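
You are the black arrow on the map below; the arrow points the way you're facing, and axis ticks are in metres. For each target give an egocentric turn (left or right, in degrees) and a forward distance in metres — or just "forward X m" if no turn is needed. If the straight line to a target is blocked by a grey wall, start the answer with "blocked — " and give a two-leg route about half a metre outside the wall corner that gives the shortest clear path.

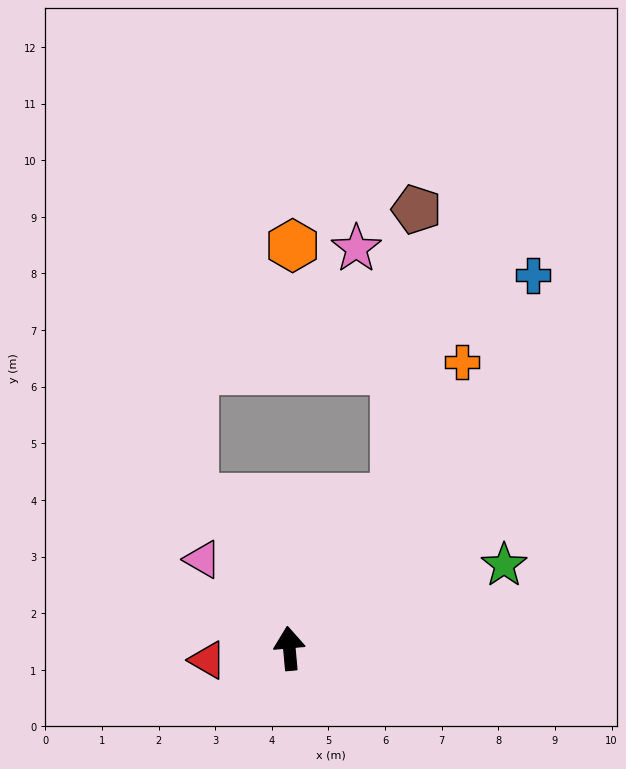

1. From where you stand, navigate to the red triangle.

turn left 93°, forward 1.5 m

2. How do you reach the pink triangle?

turn left 39°, forward 2.2 m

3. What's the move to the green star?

turn right 74°, forward 4.1 m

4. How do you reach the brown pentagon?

blocked — turn right 40°, forward 3.2 m, then turn left 30°, forward 5.1 m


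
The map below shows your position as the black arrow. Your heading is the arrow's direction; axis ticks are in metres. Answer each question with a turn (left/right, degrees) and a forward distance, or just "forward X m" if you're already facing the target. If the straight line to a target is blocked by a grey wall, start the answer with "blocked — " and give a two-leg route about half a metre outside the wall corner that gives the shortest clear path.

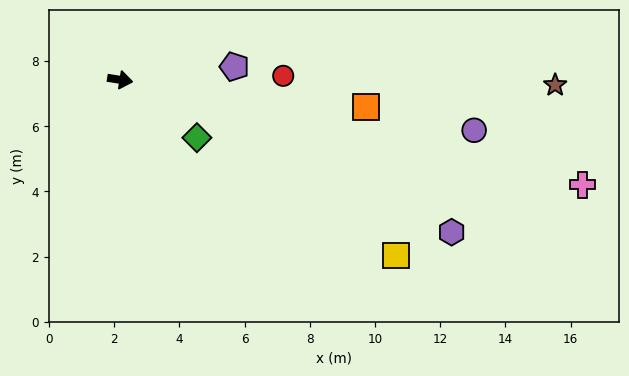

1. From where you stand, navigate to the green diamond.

turn right 28°, forward 2.9 m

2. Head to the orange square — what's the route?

turn left 3°, forward 7.6 m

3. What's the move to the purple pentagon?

turn left 16°, forward 3.5 m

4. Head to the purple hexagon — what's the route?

turn right 16°, forward 11.2 m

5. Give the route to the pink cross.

turn right 4°, forward 14.5 m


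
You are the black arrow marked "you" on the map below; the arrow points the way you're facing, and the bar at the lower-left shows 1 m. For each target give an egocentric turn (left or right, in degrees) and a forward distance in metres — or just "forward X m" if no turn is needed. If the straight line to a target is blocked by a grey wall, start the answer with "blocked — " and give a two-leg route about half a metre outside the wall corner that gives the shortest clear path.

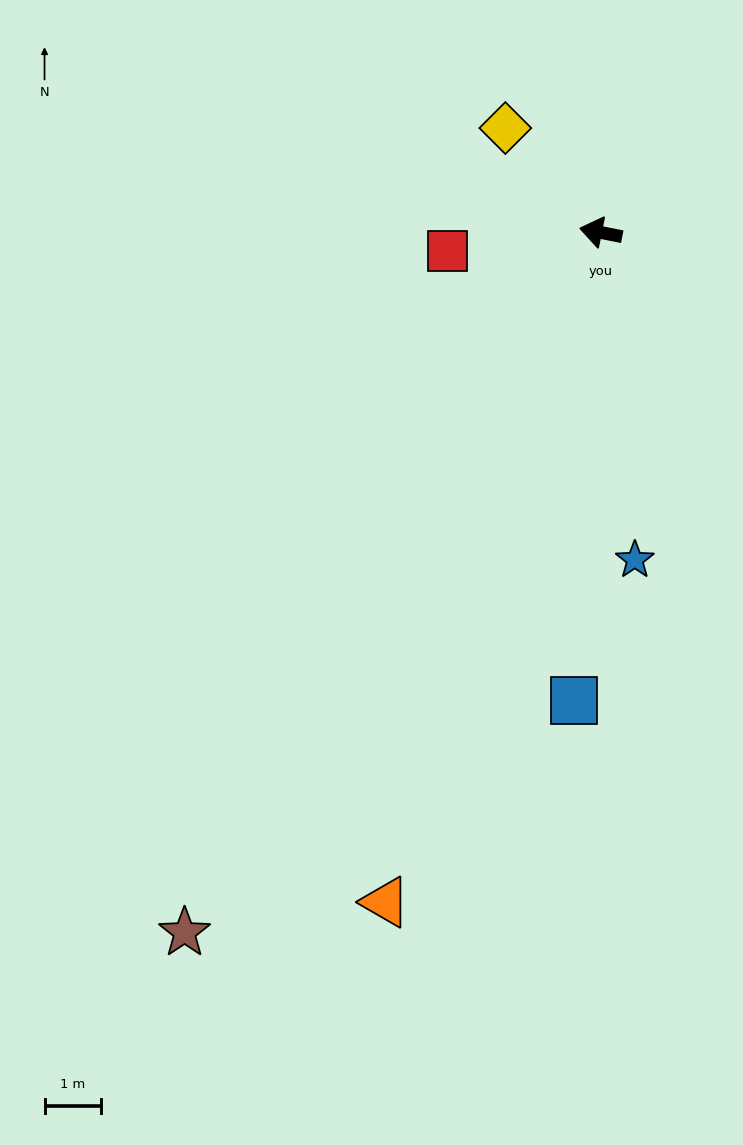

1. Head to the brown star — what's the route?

turn left 71°, forward 14.3 m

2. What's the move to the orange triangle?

turn left 83°, forward 12.4 m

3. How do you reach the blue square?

turn left 98°, forward 8.3 m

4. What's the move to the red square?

turn left 18°, forward 2.7 m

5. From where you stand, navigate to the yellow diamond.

turn right 36°, forward 2.5 m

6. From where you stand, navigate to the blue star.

turn left 107°, forward 5.8 m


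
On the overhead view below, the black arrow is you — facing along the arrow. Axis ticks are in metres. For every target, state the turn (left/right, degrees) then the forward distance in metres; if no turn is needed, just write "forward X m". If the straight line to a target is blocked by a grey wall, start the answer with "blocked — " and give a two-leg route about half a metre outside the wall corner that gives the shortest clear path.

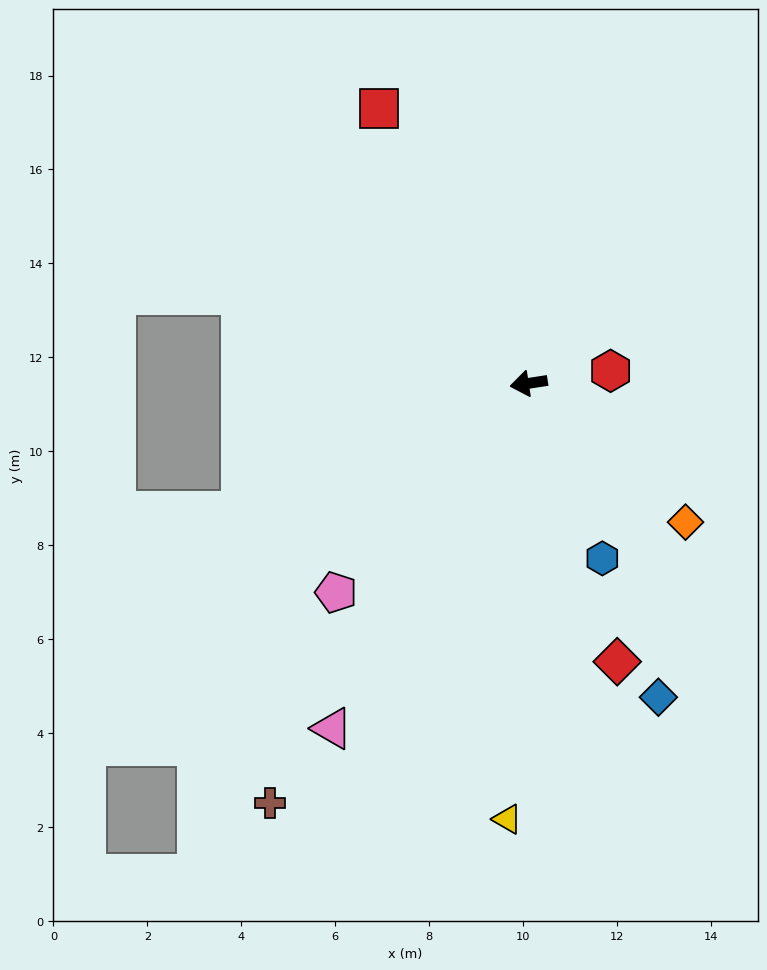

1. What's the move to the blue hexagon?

turn left 104°, forward 4.0 m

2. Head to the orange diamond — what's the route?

turn left 130°, forward 4.5 m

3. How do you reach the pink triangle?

turn left 52°, forward 8.5 m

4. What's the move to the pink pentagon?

turn left 39°, forward 6.1 m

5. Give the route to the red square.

turn right 70°, forward 6.7 m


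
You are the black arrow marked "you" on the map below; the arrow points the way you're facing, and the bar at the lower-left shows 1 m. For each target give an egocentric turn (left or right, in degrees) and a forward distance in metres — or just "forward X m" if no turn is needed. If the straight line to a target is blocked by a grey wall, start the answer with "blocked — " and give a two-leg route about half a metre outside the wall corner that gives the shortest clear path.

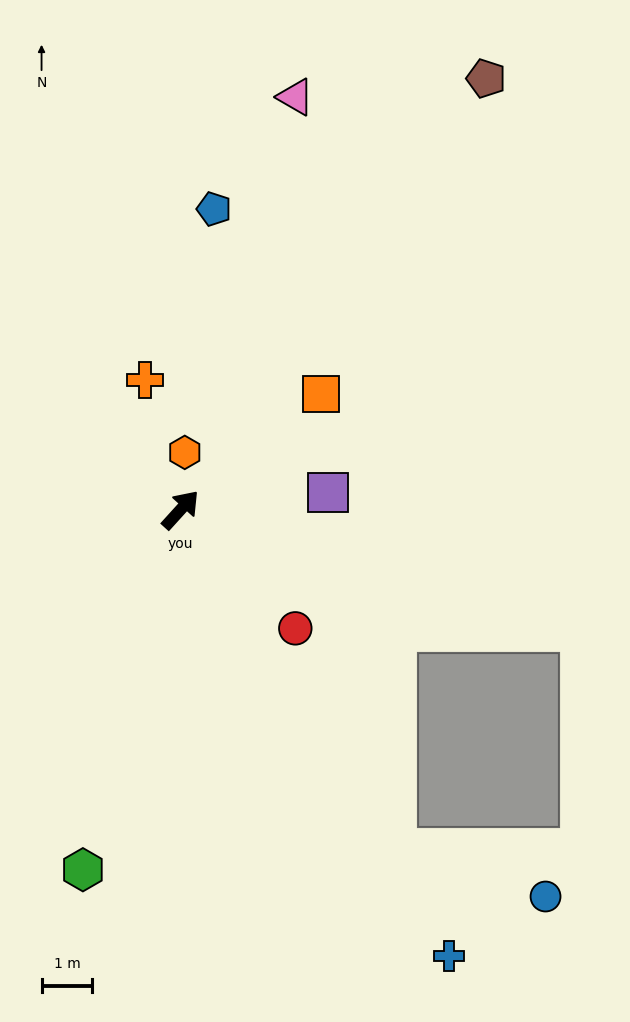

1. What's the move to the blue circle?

blocked — turn right 106°, forward 7.9 m, then turn left 41°, forward 3.1 m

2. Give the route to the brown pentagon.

turn left 7°, forward 10.4 m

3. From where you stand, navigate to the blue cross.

turn right 107°, forward 10.2 m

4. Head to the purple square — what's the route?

turn right 41°, forward 2.9 m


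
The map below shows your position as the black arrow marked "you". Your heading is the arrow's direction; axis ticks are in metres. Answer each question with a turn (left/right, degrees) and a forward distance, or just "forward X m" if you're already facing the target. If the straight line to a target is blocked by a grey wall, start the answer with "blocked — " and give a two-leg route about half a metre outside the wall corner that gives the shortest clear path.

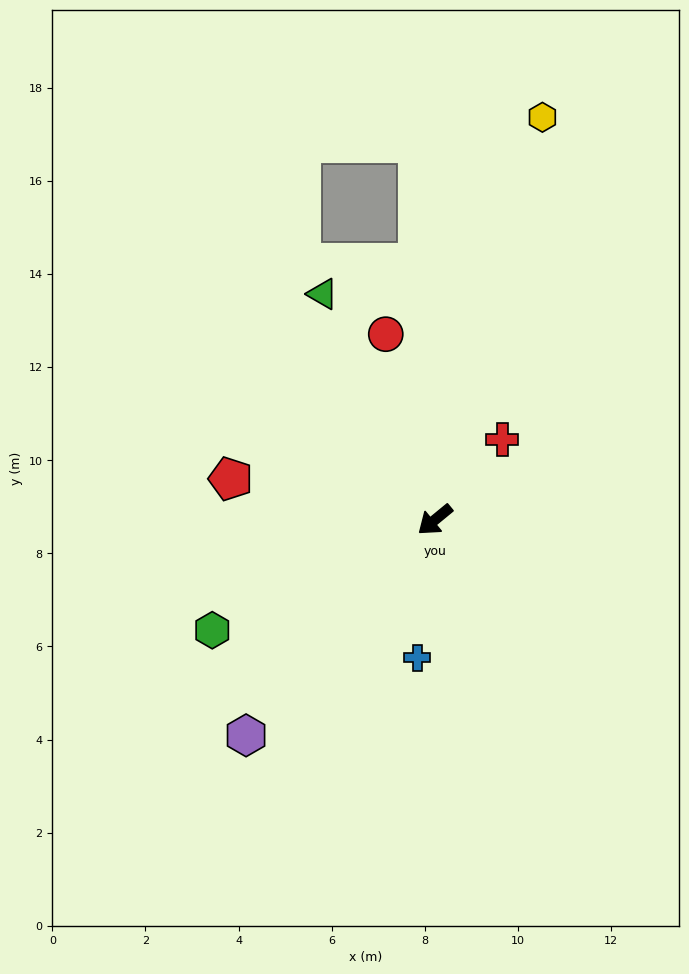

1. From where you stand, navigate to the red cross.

turn right 169°, forward 2.2 m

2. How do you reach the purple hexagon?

turn left 9°, forward 6.2 m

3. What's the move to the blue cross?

turn left 43°, forward 3.0 m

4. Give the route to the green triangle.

turn right 103°, forward 5.4 m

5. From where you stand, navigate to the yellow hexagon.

turn right 144°, forward 8.9 m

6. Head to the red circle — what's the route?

turn right 115°, forward 4.1 m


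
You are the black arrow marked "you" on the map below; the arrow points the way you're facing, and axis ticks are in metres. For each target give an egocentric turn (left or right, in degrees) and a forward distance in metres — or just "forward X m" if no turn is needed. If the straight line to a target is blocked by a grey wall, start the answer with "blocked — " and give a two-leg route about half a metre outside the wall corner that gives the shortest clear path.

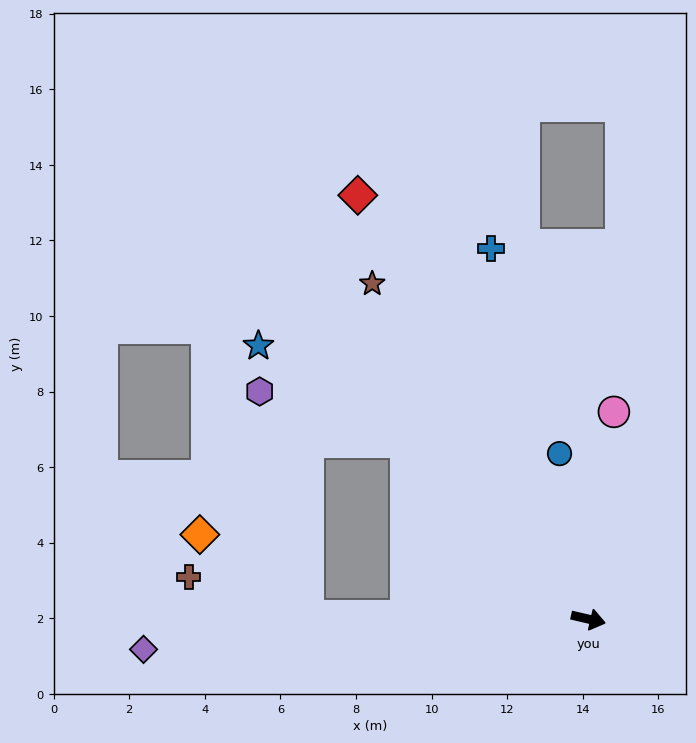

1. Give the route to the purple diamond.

turn right 163°, forward 11.8 m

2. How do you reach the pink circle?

turn left 96°, forward 5.5 m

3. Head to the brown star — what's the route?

turn left 136°, forward 10.6 m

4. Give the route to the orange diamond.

blocked — turn right 167°, forward 7.4 m, then turn right 37°, forward 3.6 m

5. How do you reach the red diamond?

turn left 132°, forward 12.8 m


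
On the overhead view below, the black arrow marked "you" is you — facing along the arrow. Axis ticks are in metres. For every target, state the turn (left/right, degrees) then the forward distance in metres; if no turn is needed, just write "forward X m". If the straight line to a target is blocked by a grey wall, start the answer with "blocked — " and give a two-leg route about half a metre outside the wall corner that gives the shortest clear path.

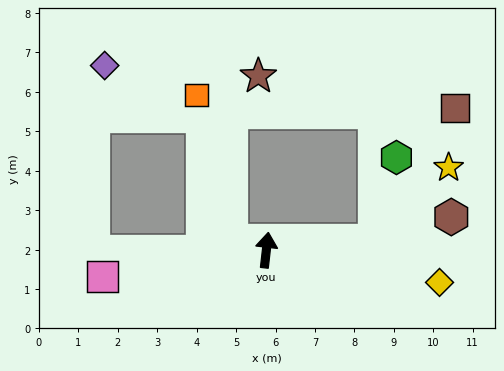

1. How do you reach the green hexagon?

blocked — turn right 79°, forward 2.8 m, then turn left 71°, forward 2.2 m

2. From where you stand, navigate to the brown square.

blocked — turn right 79°, forward 2.8 m, then turn left 54°, forward 3.9 m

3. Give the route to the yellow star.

blocked — turn right 79°, forward 2.8 m, then turn left 40°, forward 2.6 m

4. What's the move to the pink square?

turn left 106°, forward 4.2 m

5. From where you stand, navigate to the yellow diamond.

turn right 94°, forward 4.5 m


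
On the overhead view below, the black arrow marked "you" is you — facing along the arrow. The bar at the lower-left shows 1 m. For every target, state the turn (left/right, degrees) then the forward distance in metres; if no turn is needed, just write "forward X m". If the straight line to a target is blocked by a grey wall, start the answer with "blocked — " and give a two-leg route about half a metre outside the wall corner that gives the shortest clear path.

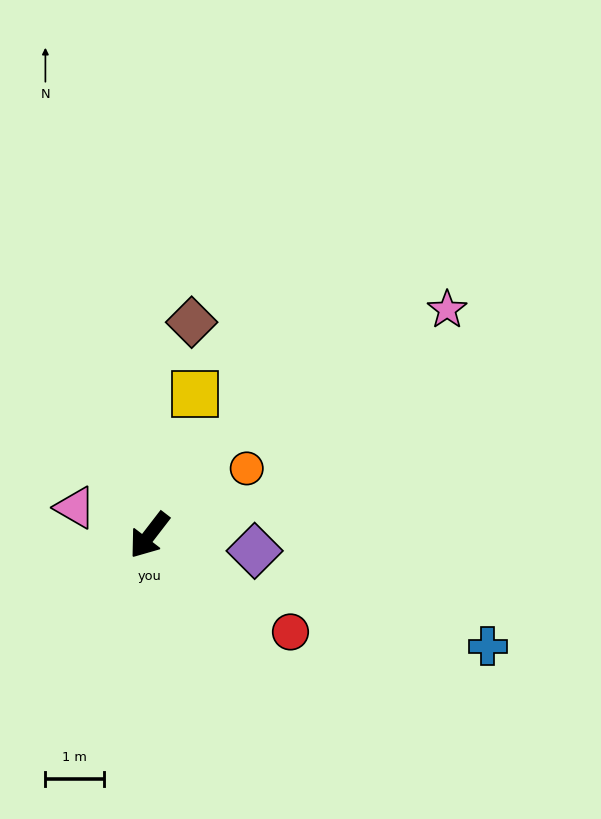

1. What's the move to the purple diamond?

turn left 119°, forward 1.8 m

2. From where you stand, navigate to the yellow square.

turn right 160°, forward 2.5 m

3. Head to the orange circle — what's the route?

turn left 162°, forward 2.0 m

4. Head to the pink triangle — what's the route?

turn right 73°, forward 1.4 m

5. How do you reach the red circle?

turn left 93°, forward 2.9 m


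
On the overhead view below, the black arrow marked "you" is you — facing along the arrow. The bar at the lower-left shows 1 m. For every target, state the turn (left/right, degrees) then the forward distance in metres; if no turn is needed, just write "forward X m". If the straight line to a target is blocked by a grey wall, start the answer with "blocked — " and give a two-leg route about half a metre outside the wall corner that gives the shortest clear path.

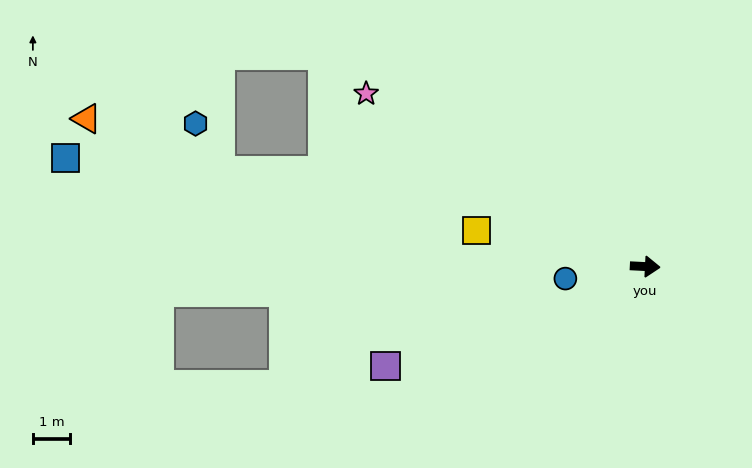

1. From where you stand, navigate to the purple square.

turn right 156°, forward 7.5 m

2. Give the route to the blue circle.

turn right 169°, forward 2.2 m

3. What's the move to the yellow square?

turn left 171°, forward 4.6 m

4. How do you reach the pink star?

turn left 151°, forward 8.8 m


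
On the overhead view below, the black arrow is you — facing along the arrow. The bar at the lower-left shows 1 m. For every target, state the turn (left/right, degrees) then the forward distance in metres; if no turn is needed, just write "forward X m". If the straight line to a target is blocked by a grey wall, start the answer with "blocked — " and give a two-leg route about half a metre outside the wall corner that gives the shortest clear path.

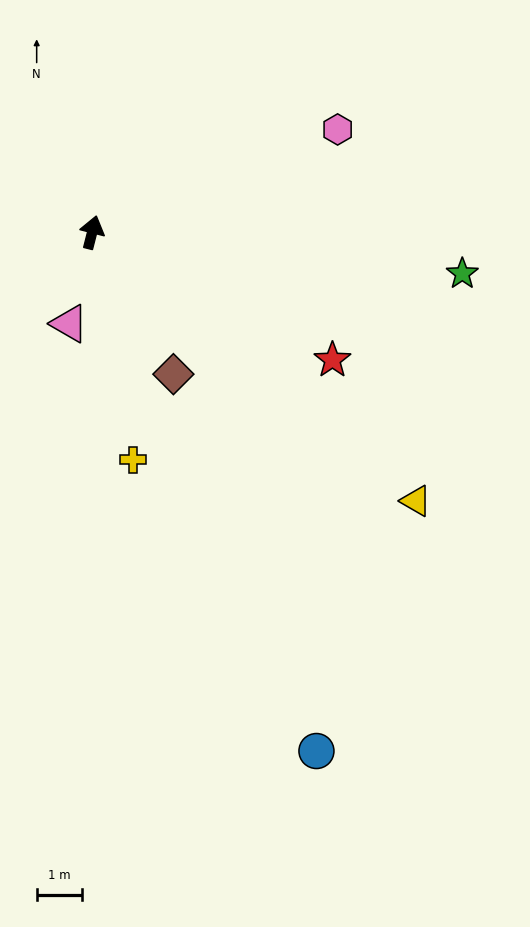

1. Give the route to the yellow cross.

turn right 156°, forward 5.1 m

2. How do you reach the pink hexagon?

turn right 53°, forward 5.8 m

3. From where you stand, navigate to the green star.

turn right 82°, forward 8.2 m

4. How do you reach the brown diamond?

turn right 136°, forward 3.6 m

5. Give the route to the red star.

turn right 104°, forward 6.0 m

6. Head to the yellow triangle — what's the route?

turn right 115°, forward 9.2 m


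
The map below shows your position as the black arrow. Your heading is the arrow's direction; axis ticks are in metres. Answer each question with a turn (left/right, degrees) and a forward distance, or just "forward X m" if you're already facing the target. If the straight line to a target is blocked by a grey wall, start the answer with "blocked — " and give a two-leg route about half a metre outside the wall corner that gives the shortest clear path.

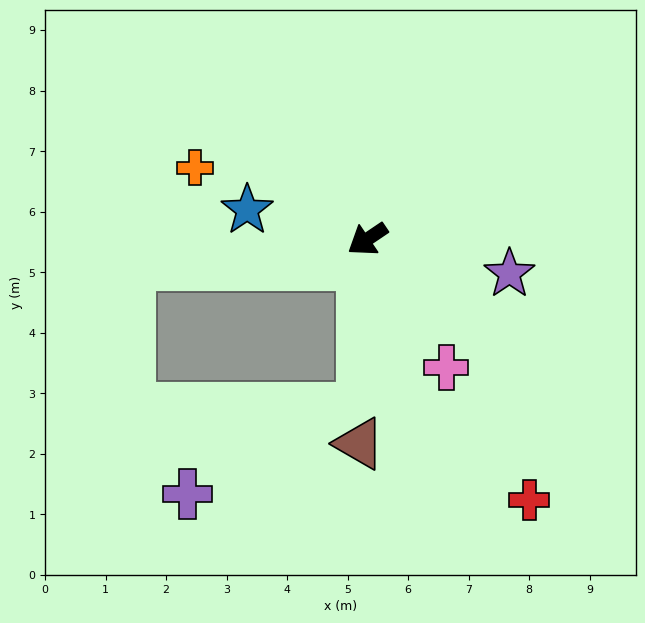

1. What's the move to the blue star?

turn right 48°, forward 2.0 m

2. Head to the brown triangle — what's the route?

turn left 54°, forward 3.4 m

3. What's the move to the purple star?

turn left 132°, forward 2.4 m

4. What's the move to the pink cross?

turn left 88°, forward 2.5 m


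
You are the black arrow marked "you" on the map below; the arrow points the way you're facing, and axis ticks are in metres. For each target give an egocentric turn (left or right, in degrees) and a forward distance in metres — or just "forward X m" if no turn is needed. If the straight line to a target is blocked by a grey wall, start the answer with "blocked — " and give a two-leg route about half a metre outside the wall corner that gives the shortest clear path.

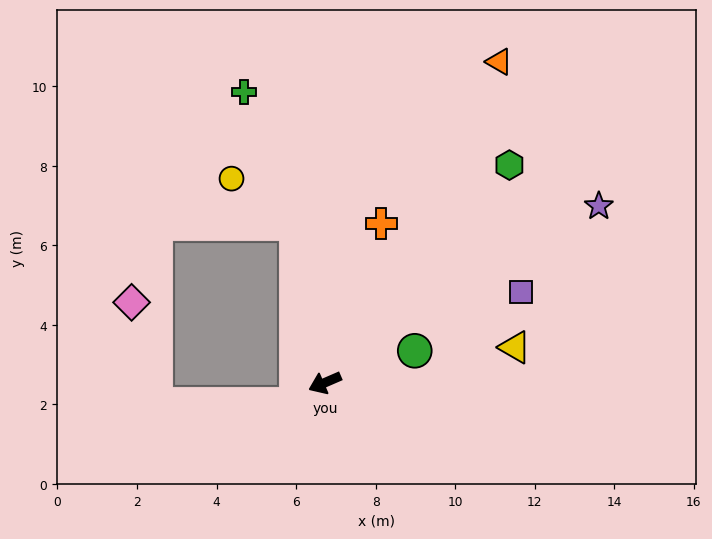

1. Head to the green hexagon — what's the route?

turn right 154°, forward 7.2 m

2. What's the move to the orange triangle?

turn right 142°, forward 9.2 m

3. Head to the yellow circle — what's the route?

blocked — turn right 103°, forward 4.1 m, then turn left 45°, forward 2.0 m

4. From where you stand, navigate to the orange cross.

turn right 133°, forward 4.2 m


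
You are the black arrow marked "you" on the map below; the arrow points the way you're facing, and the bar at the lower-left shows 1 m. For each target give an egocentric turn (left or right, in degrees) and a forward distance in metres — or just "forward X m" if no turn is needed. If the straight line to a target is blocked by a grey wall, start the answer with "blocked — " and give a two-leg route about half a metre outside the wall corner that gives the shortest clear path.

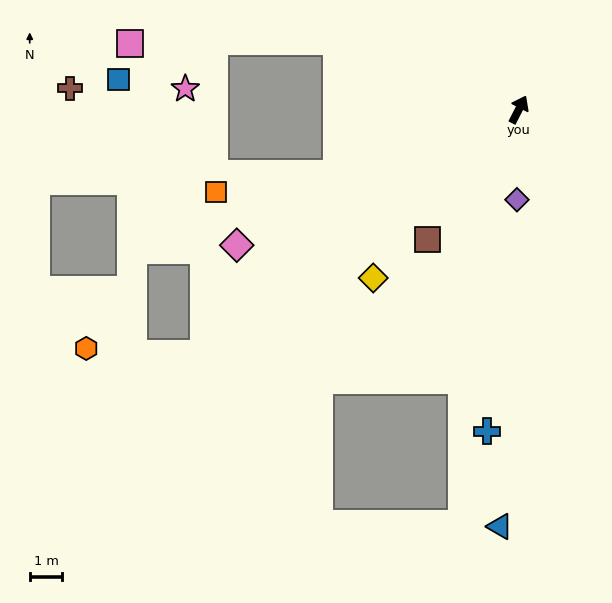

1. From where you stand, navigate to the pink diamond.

turn left 143°, forward 9.6 m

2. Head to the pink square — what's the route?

blocked — turn left 97°, forward 6.0 m, then turn left 21°, forward 6.4 m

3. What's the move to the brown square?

turn left 172°, forward 4.9 m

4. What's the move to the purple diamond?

turn right 154°, forward 2.8 m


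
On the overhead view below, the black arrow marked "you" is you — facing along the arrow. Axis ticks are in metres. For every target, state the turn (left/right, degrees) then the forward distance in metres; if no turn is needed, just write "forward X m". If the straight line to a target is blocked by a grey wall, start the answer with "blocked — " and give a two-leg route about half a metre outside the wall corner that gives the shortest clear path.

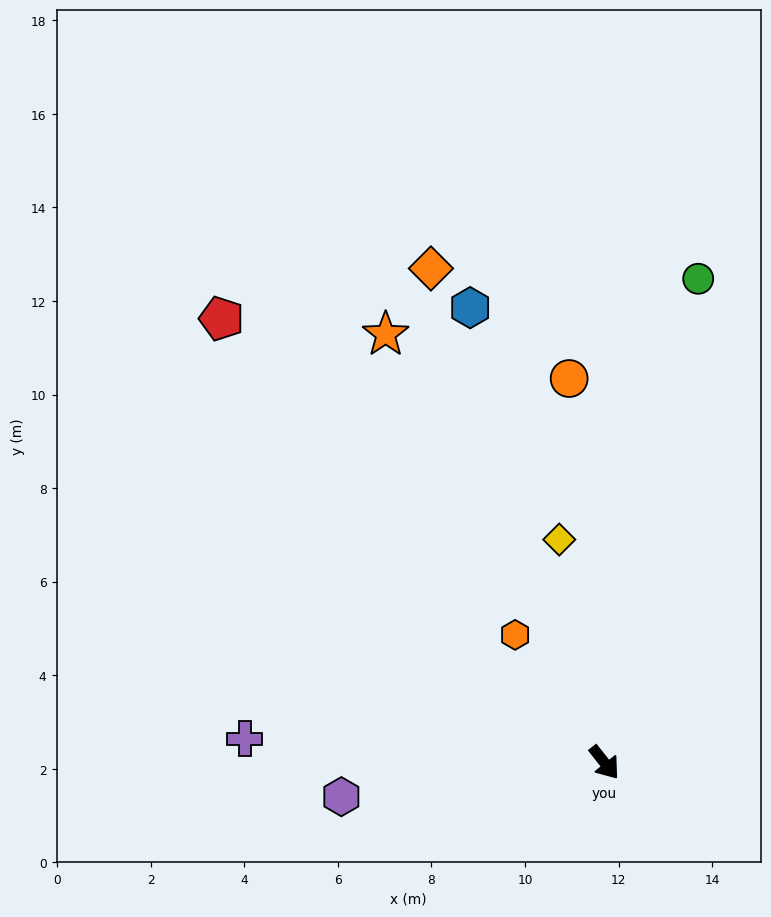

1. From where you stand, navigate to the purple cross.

turn right 132°, forward 7.7 m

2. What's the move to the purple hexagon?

turn right 121°, forward 5.7 m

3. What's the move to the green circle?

turn left 131°, forward 10.5 m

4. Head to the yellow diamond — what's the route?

turn left 153°, forward 4.9 m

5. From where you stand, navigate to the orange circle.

turn left 147°, forward 8.2 m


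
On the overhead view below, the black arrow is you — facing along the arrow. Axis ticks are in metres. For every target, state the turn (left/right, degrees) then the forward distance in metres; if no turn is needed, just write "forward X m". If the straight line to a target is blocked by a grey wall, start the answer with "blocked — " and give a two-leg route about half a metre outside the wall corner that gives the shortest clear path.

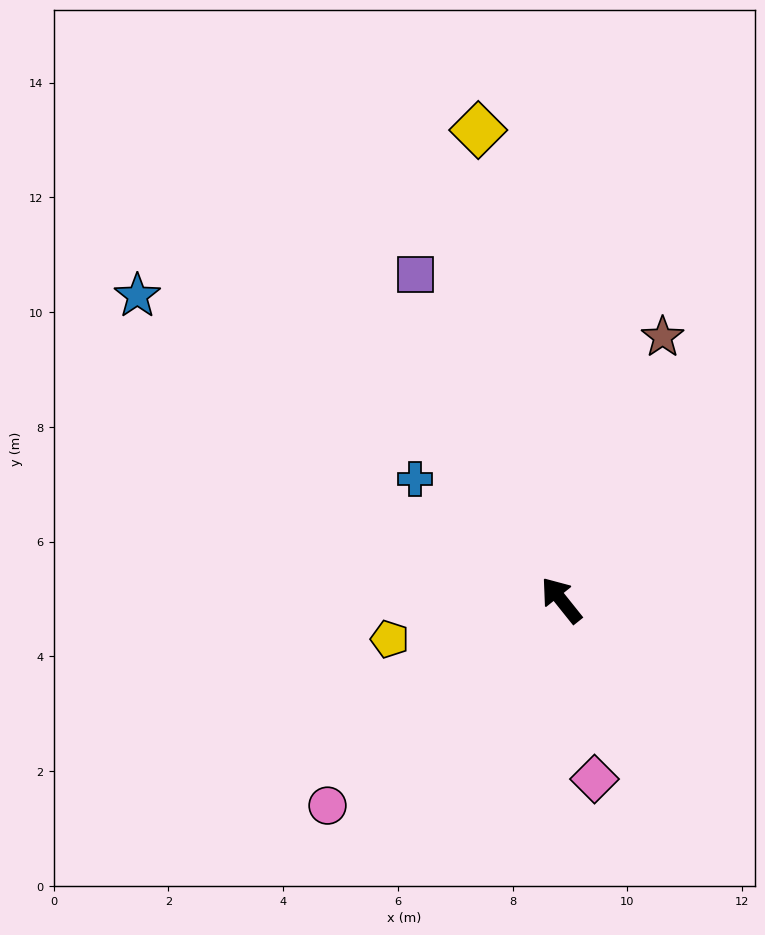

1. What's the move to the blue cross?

turn left 12°, forward 3.3 m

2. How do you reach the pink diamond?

turn left 152°, forward 3.2 m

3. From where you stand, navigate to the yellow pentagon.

turn left 64°, forward 3.1 m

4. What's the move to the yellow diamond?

turn right 29°, forward 8.3 m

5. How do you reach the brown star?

turn right 60°, forward 4.9 m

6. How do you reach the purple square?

turn right 15°, forward 6.2 m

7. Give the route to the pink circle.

turn left 93°, forward 5.4 m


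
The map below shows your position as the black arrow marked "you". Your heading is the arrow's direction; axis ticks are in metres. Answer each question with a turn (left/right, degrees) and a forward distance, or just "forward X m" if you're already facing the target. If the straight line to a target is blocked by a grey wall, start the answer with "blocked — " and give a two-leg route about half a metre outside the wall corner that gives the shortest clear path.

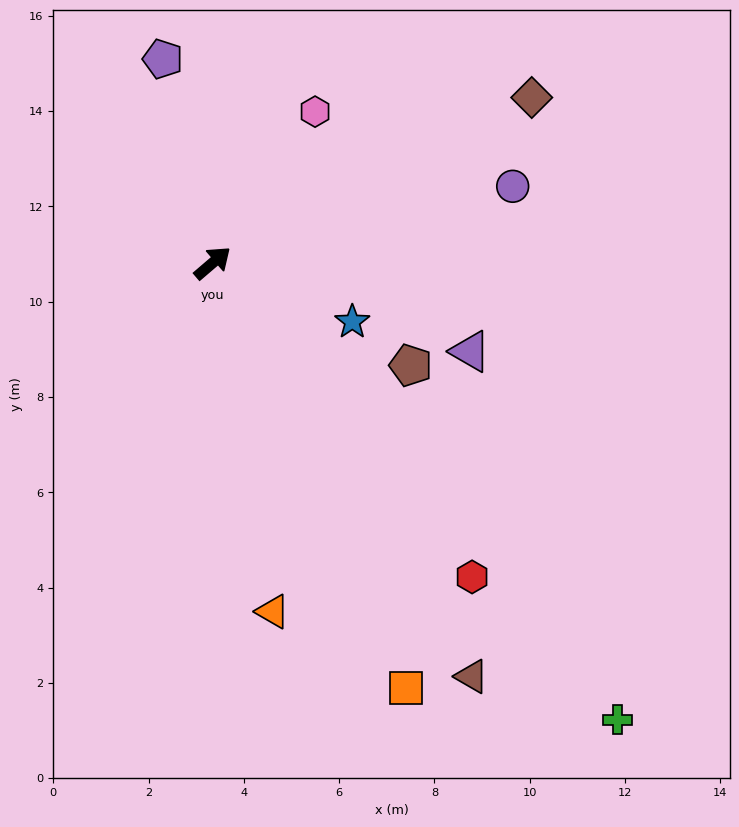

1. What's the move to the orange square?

turn right 106°, forward 9.8 m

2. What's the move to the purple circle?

turn right 26°, forward 6.5 m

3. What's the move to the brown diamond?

turn right 13°, forward 7.5 m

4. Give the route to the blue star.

turn right 63°, forward 3.2 m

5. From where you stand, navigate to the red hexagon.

turn right 91°, forward 8.5 m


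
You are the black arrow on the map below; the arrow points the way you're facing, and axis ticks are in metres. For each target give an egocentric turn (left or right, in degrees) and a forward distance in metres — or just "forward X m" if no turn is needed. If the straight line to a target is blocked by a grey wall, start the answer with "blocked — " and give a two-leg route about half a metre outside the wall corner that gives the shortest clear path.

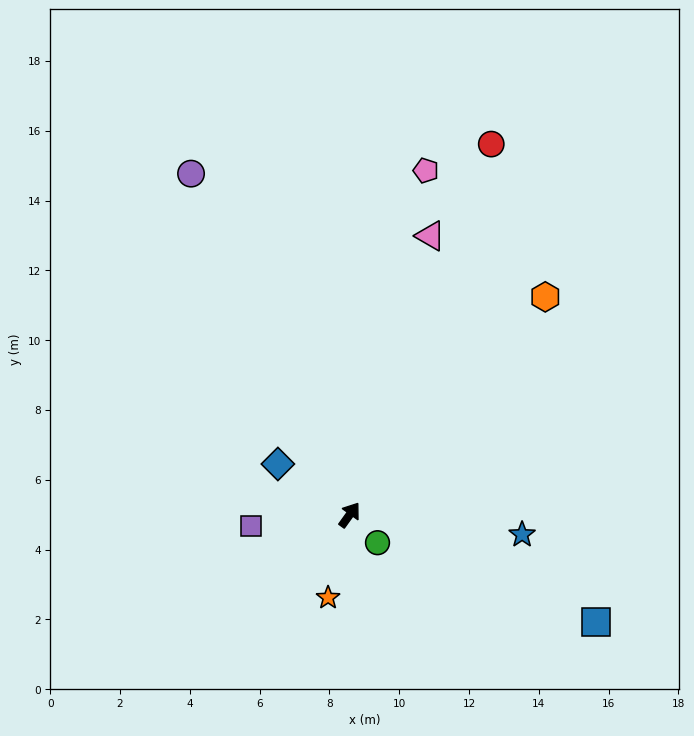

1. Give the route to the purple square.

turn left 132°, forward 2.8 m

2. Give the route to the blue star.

turn right 61°, forward 5.0 m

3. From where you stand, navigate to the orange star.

turn right 159°, forward 2.5 m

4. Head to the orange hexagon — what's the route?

turn right 6°, forward 8.4 m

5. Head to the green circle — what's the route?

turn right 99°, forward 1.1 m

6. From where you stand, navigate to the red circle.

turn left 15°, forward 11.4 m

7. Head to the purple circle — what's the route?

turn left 61°, forward 10.8 m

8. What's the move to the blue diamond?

turn left 90°, forward 2.5 m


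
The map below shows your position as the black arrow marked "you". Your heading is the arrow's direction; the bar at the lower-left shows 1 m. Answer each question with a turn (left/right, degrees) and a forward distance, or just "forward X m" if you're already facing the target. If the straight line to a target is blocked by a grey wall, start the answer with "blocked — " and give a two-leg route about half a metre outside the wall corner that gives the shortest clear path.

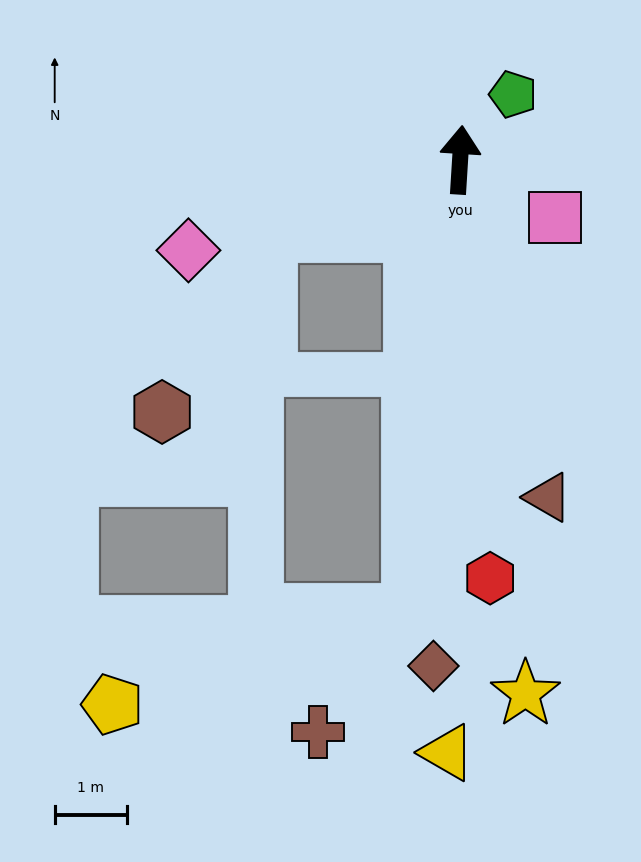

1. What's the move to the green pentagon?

turn right 35°, forward 1.2 m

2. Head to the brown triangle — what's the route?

turn right 162°, forward 4.8 m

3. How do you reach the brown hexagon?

blocked — turn left 114°, forward 2.8 m, then turn left 39°, forward 2.9 m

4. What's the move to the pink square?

turn right 118°, forward 1.5 m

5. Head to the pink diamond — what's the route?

turn left 112°, forward 3.9 m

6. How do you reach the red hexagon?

turn right 172°, forward 5.8 m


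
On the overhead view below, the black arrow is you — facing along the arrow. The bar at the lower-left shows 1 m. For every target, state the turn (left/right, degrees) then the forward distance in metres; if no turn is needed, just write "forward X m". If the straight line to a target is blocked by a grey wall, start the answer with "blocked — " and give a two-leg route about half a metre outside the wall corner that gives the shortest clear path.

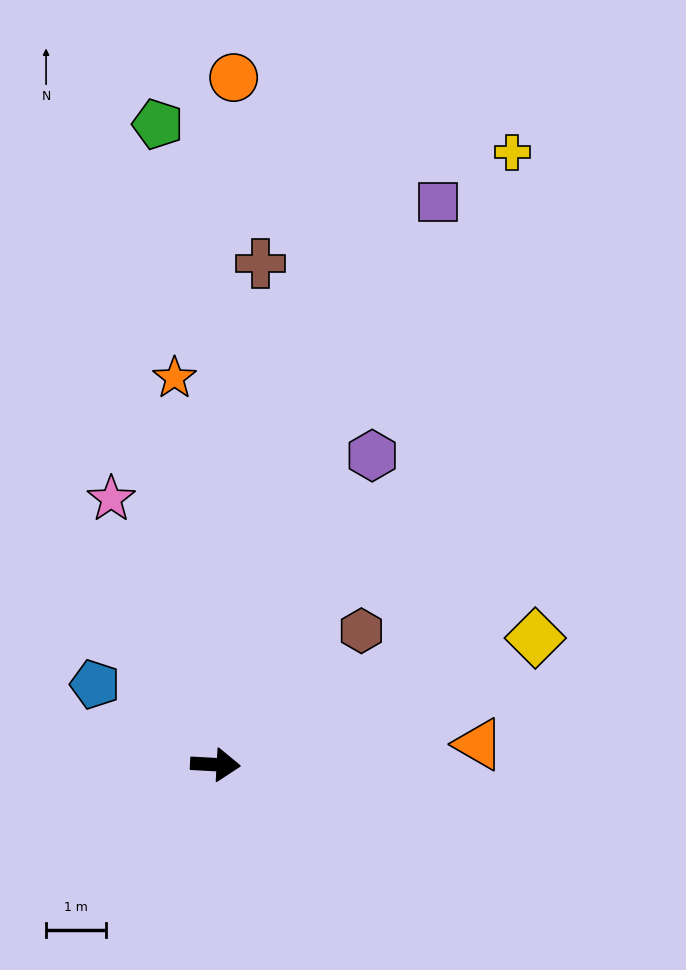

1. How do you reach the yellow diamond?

turn left 25°, forward 5.7 m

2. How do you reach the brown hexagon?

turn left 46°, forward 3.3 m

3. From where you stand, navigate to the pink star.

turn left 115°, forward 4.7 m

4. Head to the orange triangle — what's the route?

turn left 8°, forward 4.4 m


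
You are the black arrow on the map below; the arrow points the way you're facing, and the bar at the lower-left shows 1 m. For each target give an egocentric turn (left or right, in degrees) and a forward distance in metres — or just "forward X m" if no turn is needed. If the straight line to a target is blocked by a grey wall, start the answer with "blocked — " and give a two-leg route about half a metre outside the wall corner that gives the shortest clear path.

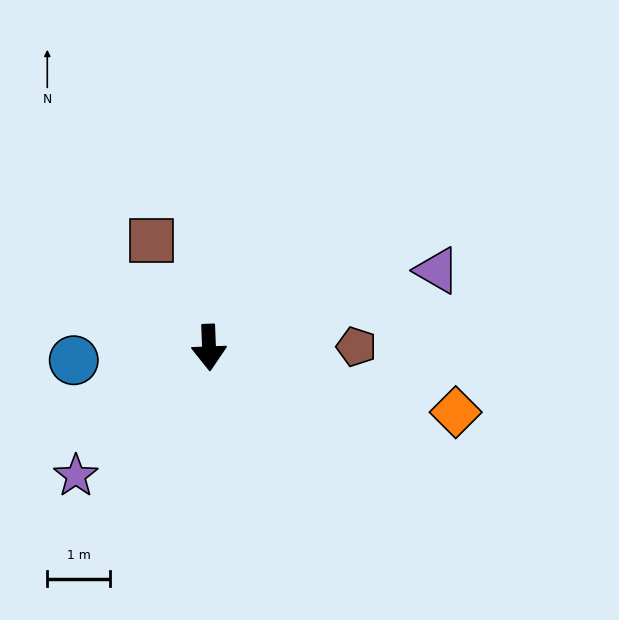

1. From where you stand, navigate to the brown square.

turn right 154°, forward 2.0 m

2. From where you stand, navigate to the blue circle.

turn right 87°, forward 2.2 m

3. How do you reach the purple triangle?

turn left 106°, forward 3.9 m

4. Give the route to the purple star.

turn right 48°, forward 3.0 m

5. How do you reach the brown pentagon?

turn left 88°, forward 2.4 m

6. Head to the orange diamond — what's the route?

turn left 73°, forward 4.1 m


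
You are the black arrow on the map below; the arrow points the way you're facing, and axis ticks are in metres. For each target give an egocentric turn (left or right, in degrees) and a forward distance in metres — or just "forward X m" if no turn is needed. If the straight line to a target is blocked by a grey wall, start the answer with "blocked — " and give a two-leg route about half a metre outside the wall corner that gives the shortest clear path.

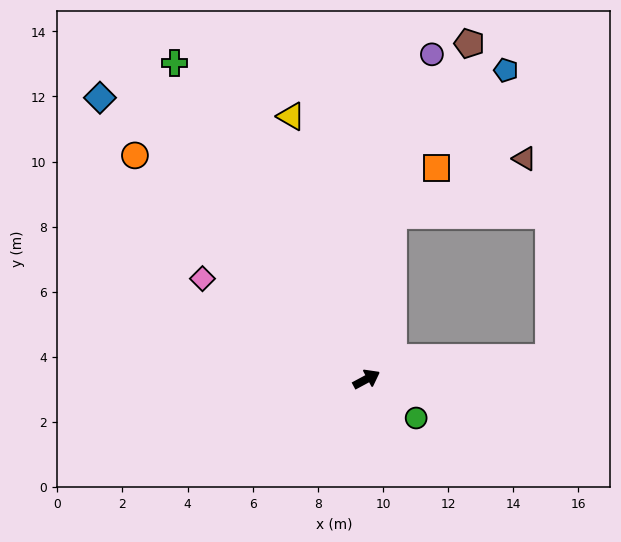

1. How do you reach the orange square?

blocked — turn left 53°, forward 5.1 m, then turn right 33°, forward 2.0 m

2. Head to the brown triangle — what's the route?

blocked — turn left 53°, forward 5.1 m, then turn right 58°, forward 4.4 m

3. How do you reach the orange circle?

turn left 108°, forward 9.9 m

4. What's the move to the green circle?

turn right 66°, forward 1.9 m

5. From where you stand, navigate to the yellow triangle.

turn left 78°, forward 8.4 m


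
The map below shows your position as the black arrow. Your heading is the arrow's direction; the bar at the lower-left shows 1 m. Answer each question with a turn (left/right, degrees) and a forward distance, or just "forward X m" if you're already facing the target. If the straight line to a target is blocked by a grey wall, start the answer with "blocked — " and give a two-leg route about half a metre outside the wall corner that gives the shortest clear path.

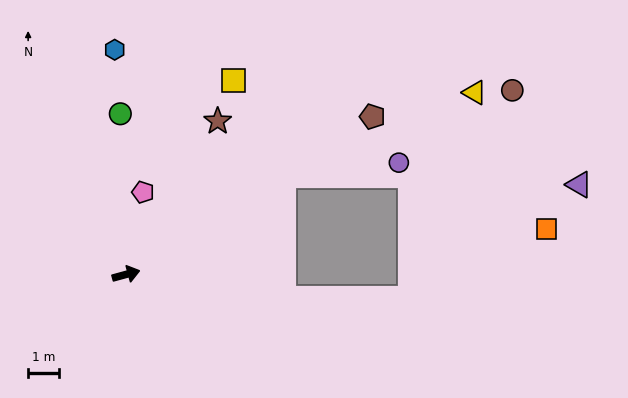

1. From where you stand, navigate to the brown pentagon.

turn left 17°, forward 9.5 m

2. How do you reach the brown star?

turn left 44°, forward 5.8 m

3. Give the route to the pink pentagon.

turn left 63°, forward 2.7 m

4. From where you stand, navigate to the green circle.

turn left 77°, forward 5.2 m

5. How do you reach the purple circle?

blocked — turn left 17°, forward 6.0 m, then turn right 26°, forward 3.8 m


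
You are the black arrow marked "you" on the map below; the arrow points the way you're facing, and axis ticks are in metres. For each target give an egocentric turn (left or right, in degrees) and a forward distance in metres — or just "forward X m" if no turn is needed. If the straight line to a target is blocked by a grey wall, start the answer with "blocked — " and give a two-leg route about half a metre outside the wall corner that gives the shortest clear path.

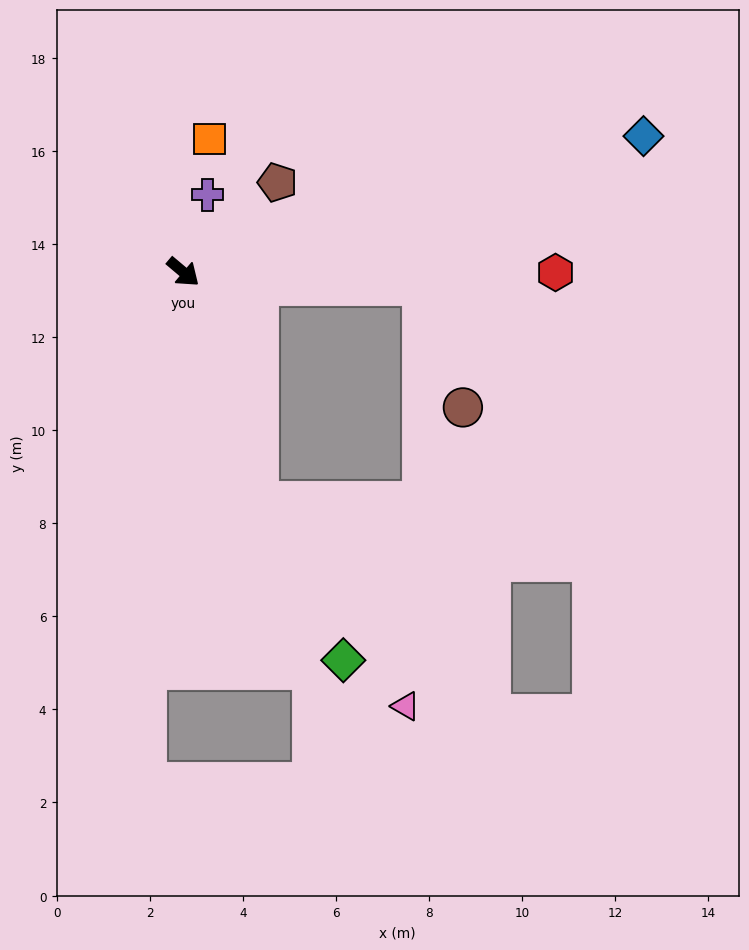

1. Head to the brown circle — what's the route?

blocked — turn left 37°, forward 5.1 m, then turn right 68°, forward 2.8 m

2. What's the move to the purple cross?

turn left 113°, forward 1.7 m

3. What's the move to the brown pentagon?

turn left 84°, forward 2.8 m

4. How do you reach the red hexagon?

turn left 40°, forward 8.0 m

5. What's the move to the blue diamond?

turn left 57°, forward 10.3 m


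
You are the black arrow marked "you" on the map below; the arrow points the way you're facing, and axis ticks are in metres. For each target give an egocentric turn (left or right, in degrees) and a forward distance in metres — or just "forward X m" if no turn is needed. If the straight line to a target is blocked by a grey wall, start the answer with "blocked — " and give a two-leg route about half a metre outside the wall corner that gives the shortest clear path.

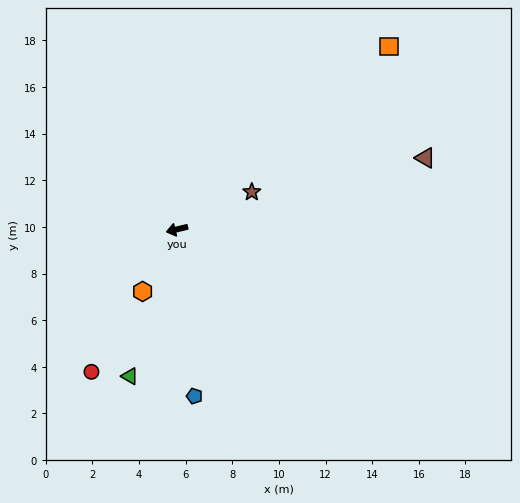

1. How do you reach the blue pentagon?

turn left 82°, forward 7.2 m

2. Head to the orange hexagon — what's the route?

turn left 48°, forward 3.0 m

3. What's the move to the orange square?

turn right 153°, forward 12.0 m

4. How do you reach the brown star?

turn right 167°, forward 3.6 m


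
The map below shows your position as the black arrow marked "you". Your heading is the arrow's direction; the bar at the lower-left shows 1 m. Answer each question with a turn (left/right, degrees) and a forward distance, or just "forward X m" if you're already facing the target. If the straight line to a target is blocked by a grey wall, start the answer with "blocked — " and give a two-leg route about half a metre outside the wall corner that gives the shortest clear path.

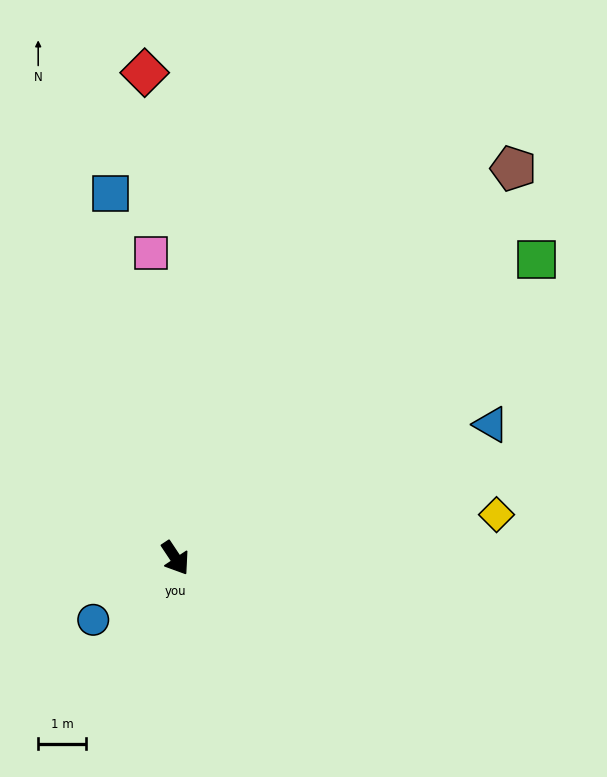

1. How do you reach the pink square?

turn left 151°, forward 6.4 m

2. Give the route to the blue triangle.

turn left 79°, forward 7.1 m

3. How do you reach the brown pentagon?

turn left 105°, forward 10.8 m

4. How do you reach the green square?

turn left 96°, forward 9.8 m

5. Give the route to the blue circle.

turn right 87°, forward 2.1 m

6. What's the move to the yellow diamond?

turn left 64°, forward 6.8 m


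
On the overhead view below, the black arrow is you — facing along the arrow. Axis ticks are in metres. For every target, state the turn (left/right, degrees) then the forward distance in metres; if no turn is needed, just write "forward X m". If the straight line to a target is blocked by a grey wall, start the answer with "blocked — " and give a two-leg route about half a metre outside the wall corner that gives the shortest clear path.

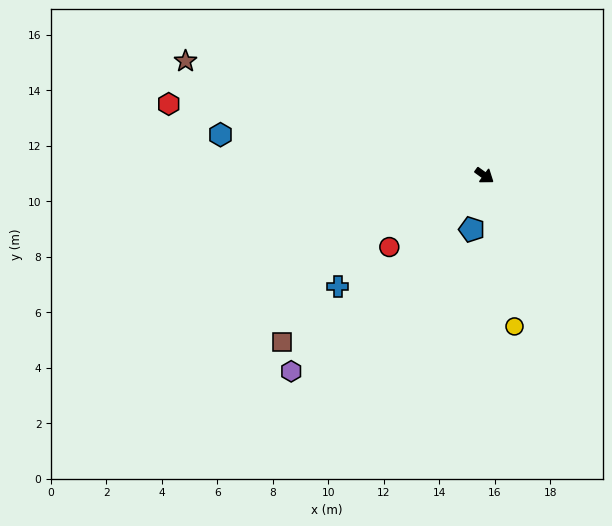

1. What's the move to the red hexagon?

turn right 157°, forward 11.7 m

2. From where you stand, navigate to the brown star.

turn right 165°, forward 11.5 m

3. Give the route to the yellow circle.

turn right 43°, forward 5.5 m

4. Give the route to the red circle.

turn right 107°, forward 4.3 m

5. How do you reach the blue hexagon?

turn right 153°, forward 9.6 m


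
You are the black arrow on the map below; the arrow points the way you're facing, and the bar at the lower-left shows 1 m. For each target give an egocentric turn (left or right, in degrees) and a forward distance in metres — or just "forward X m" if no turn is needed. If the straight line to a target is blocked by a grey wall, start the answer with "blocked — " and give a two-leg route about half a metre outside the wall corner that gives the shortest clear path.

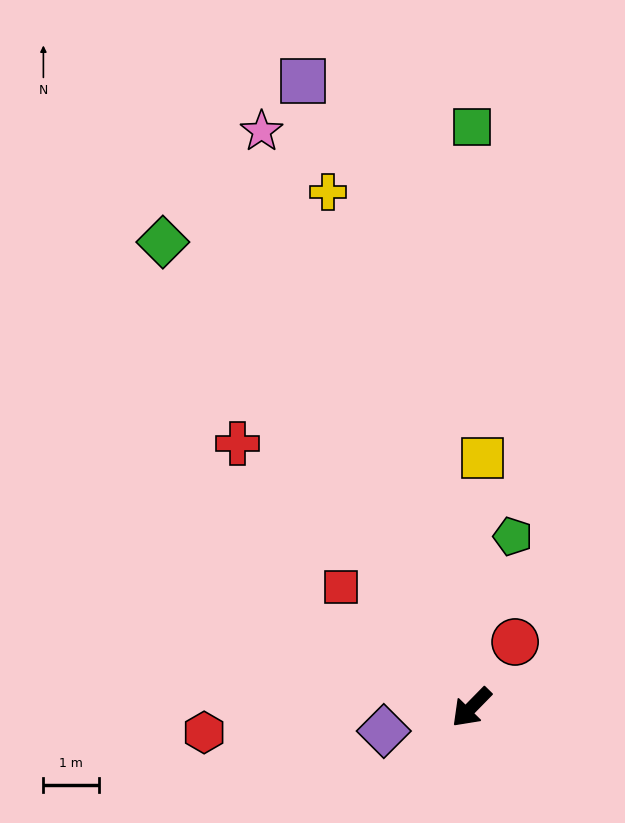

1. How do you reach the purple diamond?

turn right 30°, forward 1.6 m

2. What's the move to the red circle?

turn right 169°, forward 1.4 m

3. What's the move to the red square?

turn right 88°, forward 3.2 m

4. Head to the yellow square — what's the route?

turn right 138°, forward 4.5 m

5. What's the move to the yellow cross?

turn right 120°, forward 9.6 m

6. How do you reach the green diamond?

turn right 102°, forward 10.0 m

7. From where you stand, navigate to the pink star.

turn right 116°, forward 11.0 m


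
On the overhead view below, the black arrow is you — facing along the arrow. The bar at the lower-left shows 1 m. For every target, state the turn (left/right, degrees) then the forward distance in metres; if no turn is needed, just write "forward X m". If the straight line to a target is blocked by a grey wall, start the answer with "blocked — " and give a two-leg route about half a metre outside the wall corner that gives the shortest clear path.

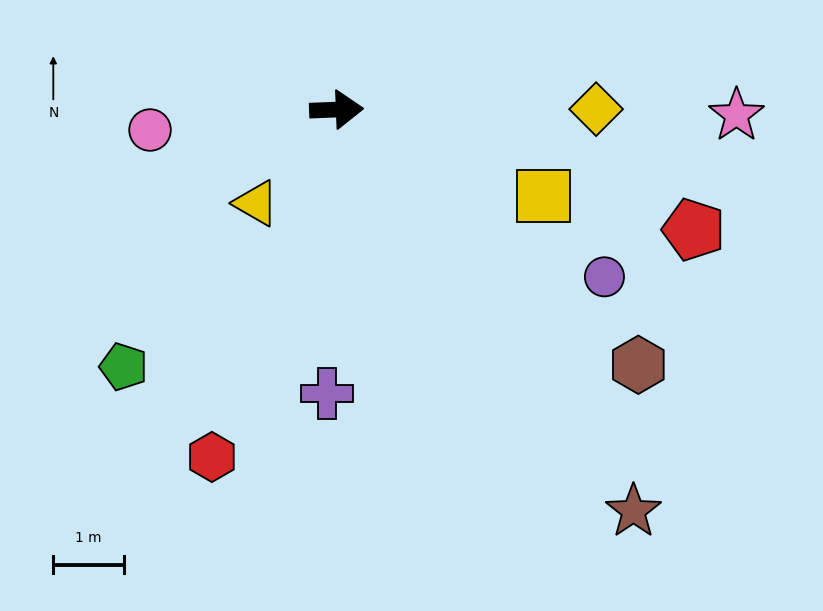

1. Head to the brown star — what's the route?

turn right 56°, forward 7.1 m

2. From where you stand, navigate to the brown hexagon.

turn right 42°, forward 5.6 m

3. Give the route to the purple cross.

turn right 94°, forward 4.0 m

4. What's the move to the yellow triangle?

turn right 133°, forward 1.7 m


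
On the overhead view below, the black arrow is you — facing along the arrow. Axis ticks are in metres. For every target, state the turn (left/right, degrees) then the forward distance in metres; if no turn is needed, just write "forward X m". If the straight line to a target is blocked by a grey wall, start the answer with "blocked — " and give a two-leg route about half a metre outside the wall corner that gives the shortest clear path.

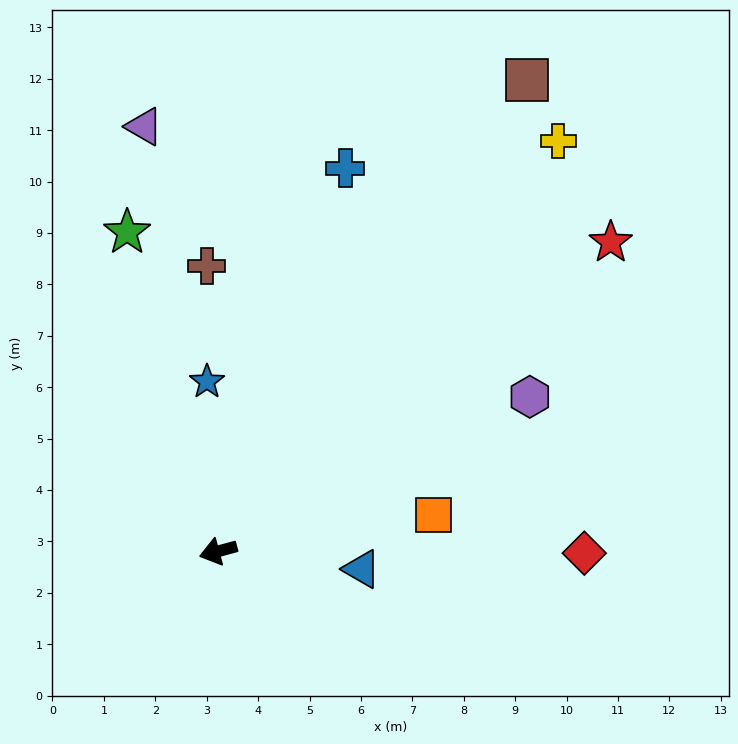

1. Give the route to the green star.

turn right 89°, forward 6.5 m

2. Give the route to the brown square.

turn right 138°, forward 11.0 m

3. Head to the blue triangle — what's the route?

turn left 158°, forward 2.8 m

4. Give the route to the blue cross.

turn right 123°, forward 7.9 m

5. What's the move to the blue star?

turn right 101°, forward 3.3 m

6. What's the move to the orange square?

turn left 174°, forward 4.3 m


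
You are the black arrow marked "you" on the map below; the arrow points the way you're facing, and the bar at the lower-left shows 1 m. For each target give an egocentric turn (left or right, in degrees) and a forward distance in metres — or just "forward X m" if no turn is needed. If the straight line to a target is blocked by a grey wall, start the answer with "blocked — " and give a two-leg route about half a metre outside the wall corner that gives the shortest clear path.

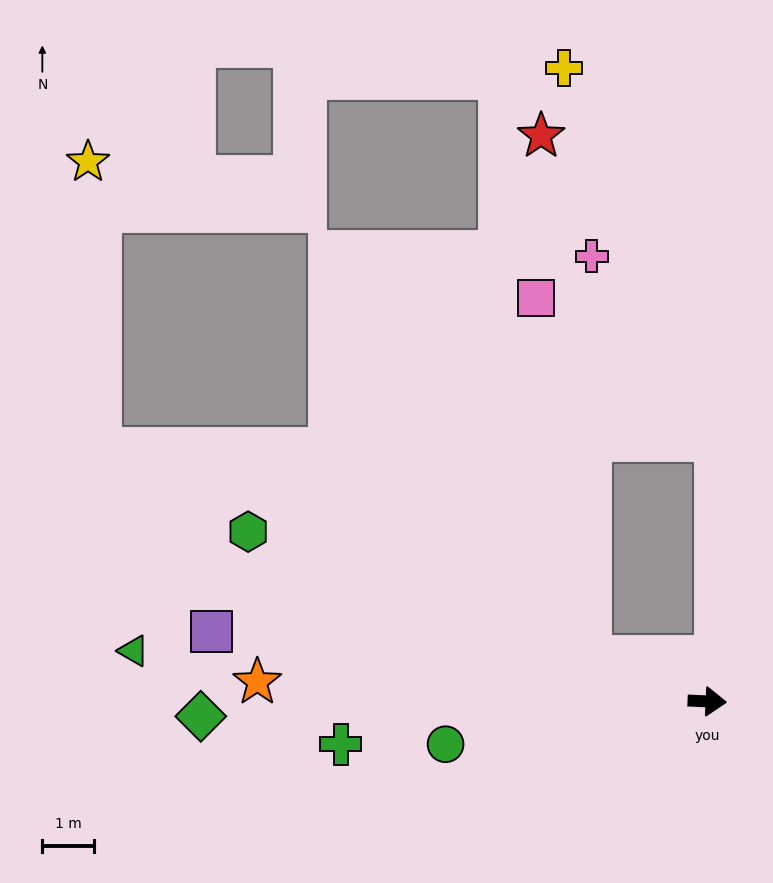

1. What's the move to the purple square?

turn left 175°, forward 9.6 m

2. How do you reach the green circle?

turn right 168°, forward 5.1 m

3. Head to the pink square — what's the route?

blocked — turn left 162°, forward 2.4 m, then turn right 61°, forward 7.0 m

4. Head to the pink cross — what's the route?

blocked — turn left 162°, forward 2.4 m, then turn right 70°, forward 7.7 m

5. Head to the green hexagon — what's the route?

turn left 162°, forward 9.4 m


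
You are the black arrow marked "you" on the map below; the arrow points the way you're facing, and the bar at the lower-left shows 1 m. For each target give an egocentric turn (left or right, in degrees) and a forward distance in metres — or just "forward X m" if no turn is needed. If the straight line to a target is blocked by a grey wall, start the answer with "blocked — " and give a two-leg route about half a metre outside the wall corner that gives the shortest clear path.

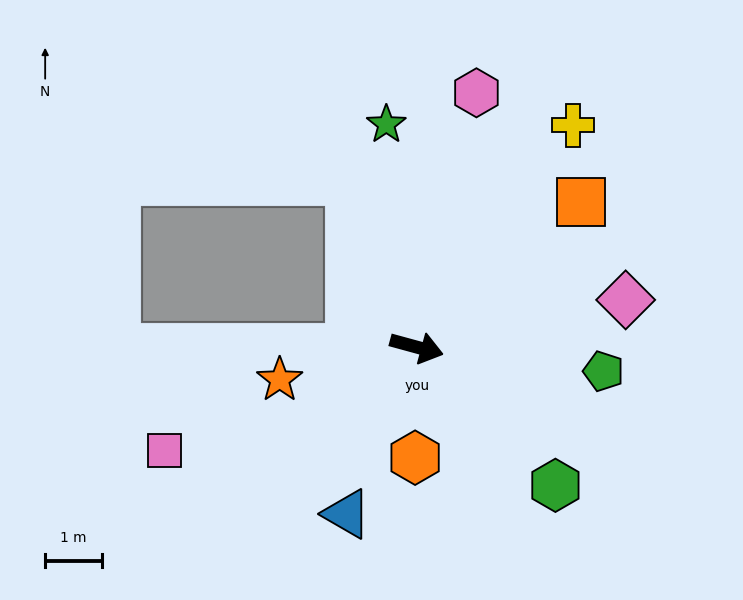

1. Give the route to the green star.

turn left 113°, forward 4.0 m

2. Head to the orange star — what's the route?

turn right 151°, forward 2.5 m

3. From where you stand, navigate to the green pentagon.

turn left 8°, forward 3.3 m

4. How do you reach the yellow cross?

turn left 70°, forward 4.8 m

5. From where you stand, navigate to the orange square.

turn left 57°, forward 3.8 m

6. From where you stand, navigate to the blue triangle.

turn right 97°, forward 3.2 m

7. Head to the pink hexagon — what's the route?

turn left 92°, forward 4.6 m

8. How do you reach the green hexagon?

turn right 30°, forward 3.4 m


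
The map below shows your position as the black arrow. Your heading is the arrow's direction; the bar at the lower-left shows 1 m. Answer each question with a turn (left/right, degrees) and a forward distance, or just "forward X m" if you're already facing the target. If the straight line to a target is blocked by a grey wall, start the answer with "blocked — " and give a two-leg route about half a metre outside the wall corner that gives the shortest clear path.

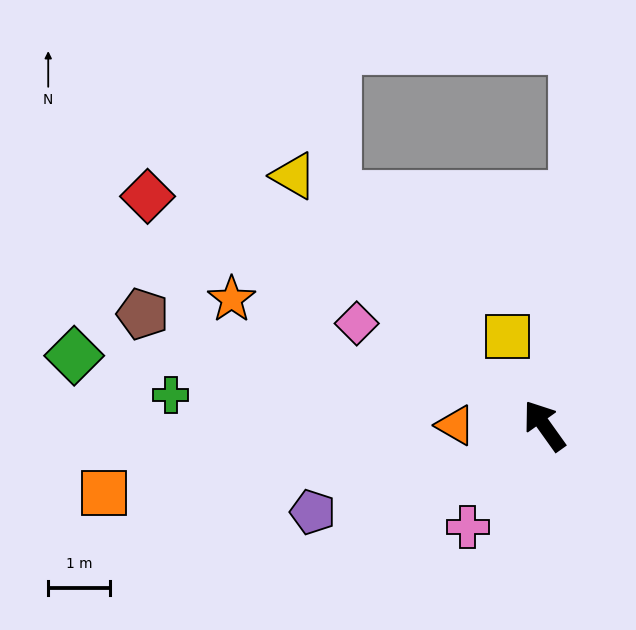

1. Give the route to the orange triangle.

turn left 54°, forward 1.4 m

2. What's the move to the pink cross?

turn left 107°, forward 2.0 m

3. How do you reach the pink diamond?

turn left 26°, forward 3.4 m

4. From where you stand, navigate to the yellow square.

turn right 13°, forward 1.6 m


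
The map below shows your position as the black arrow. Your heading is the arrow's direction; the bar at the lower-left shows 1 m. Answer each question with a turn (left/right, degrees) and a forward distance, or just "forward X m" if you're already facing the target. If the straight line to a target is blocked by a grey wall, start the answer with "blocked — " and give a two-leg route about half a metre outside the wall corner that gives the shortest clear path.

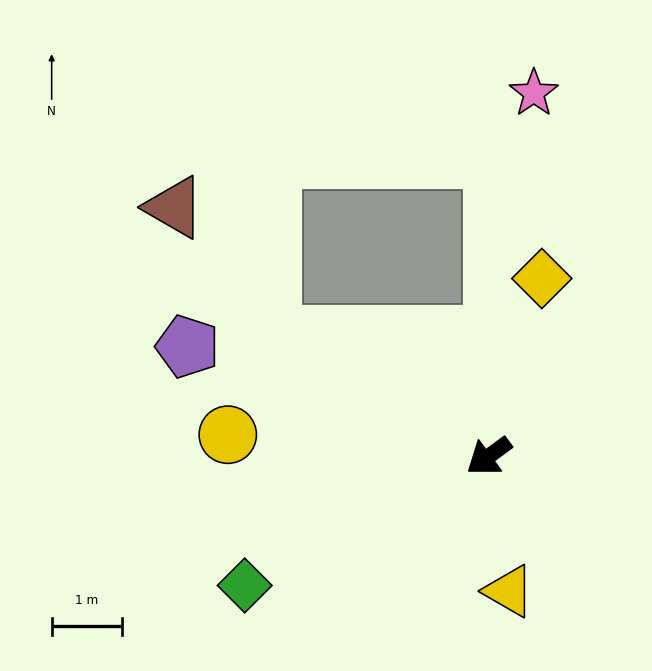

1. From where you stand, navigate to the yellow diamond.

turn right 143°, forward 2.6 m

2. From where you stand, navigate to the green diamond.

turn right 8°, forward 3.9 m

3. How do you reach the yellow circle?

turn right 41°, forward 3.7 m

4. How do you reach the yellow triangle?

turn left 62°, forward 1.9 m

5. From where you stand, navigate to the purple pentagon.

turn right 56°, forward 4.6 m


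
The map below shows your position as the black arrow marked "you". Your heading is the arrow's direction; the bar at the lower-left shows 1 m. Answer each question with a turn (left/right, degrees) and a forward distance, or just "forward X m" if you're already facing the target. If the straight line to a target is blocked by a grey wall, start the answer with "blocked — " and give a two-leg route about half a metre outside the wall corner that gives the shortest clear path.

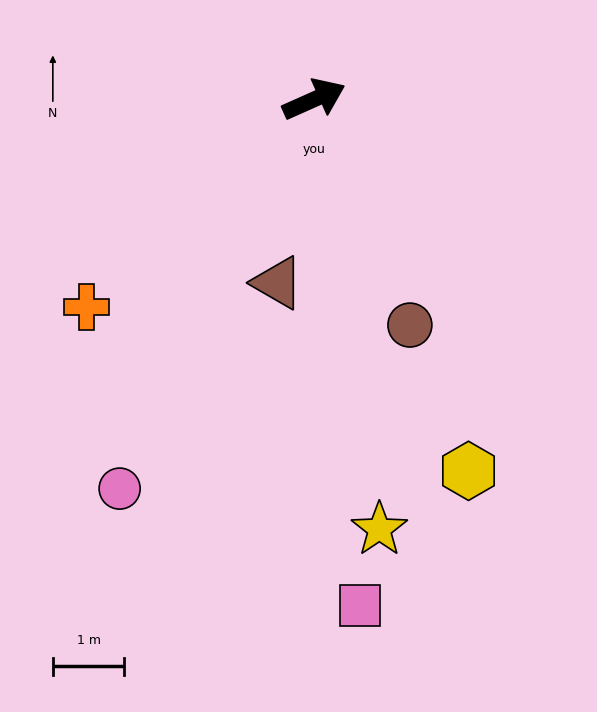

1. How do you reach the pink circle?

turn right 141°, forward 6.1 m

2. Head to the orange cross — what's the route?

turn right 162°, forward 4.3 m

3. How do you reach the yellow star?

turn right 105°, forward 6.1 m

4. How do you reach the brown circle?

turn right 91°, forward 3.4 m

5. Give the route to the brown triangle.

turn right 125°, forward 2.6 m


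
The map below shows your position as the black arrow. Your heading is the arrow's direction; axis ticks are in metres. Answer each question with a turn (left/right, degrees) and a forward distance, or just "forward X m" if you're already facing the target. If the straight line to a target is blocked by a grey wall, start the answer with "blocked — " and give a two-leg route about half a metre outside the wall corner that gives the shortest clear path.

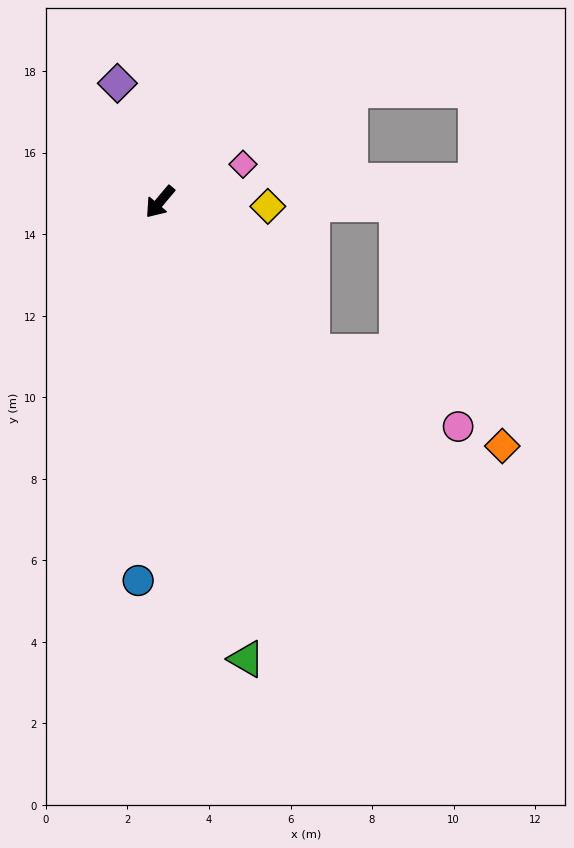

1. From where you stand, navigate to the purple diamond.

turn right 120°, forward 3.1 m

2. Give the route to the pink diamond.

turn left 154°, forward 2.2 m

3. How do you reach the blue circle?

turn left 37°, forward 9.3 m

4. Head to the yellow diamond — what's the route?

turn left 128°, forward 2.6 m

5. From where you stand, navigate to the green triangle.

turn left 51°, forward 11.4 m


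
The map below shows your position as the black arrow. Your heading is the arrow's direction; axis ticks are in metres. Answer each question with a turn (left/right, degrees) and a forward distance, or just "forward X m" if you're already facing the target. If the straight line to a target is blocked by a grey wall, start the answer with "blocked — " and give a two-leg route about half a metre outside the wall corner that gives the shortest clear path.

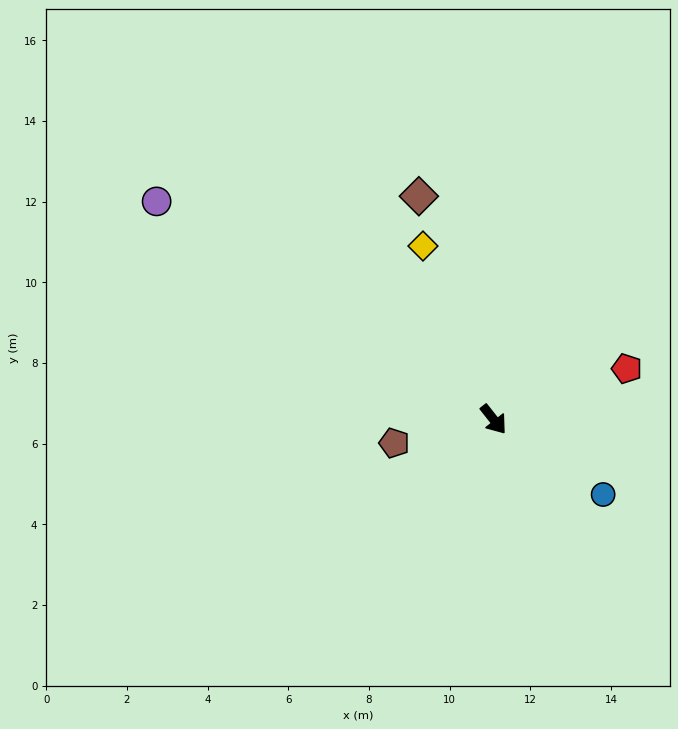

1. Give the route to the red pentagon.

turn left 73°, forward 3.5 m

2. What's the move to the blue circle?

turn left 17°, forward 3.3 m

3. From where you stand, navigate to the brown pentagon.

turn right 115°, forward 2.5 m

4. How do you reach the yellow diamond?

turn left 164°, forward 4.6 m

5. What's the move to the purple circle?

turn right 161°, forward 9.9 m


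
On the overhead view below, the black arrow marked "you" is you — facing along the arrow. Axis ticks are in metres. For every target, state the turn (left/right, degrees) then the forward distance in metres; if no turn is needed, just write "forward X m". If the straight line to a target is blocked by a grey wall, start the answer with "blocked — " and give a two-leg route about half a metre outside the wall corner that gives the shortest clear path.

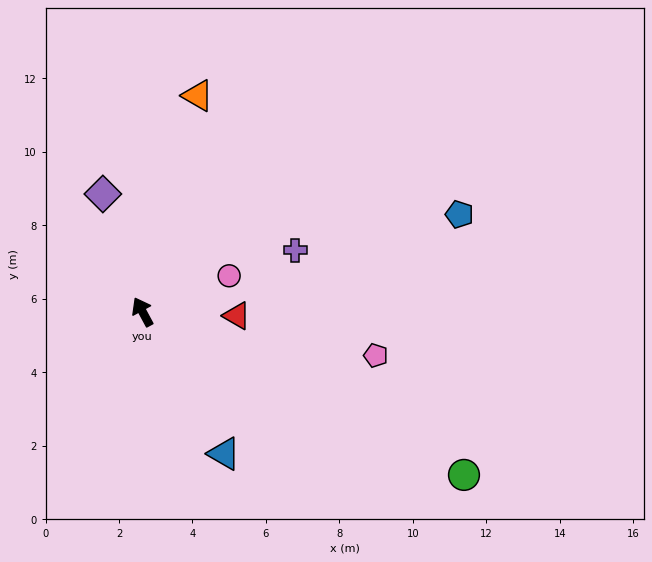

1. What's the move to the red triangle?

turn right 121°, forward 2.6 m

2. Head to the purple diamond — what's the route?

turn right 10°, forward 3.4 m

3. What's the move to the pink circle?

turn right 96°, forward 2.6 m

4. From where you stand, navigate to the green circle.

turn right 145°, forward 9.8 m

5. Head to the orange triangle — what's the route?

turn right 43°, forward 6.1 m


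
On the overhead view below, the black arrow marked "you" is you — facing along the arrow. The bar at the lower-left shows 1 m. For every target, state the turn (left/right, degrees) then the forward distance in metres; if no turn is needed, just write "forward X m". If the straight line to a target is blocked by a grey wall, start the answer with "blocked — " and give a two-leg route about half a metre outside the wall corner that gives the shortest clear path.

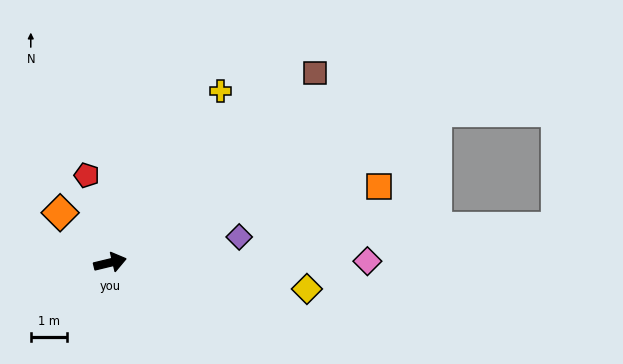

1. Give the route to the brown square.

turn left 29°, forward 7.8 m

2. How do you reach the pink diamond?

turn right 13°, forward 7.2 m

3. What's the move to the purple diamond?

turn right 2°, forward 3.7 m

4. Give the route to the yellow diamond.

turn right 21°, forward 5.5 m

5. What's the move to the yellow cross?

turn left 44°, forward 5.7 m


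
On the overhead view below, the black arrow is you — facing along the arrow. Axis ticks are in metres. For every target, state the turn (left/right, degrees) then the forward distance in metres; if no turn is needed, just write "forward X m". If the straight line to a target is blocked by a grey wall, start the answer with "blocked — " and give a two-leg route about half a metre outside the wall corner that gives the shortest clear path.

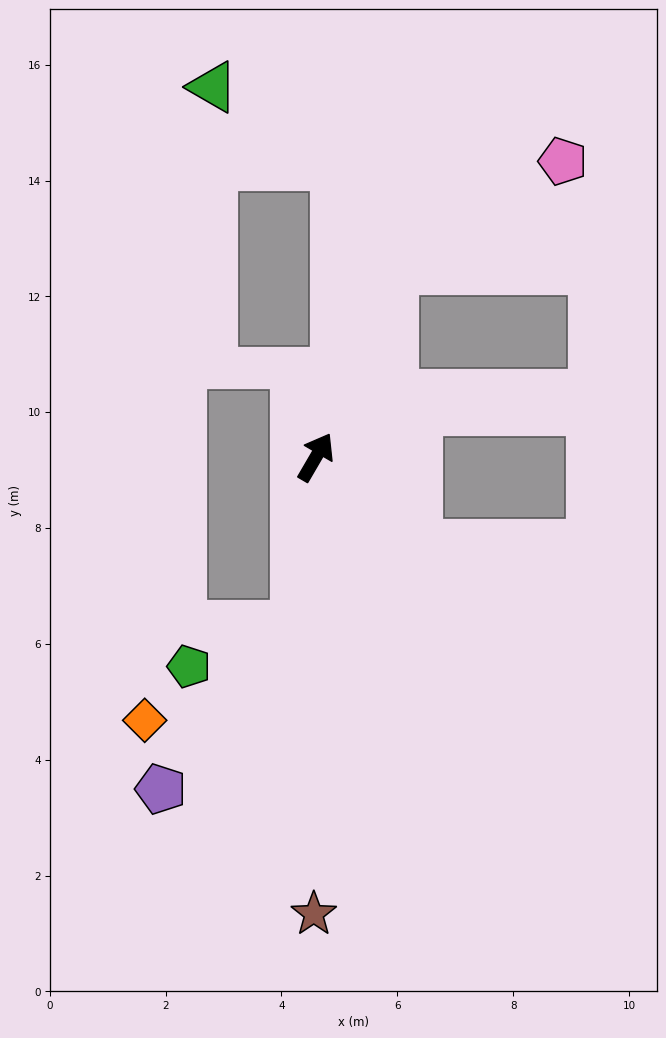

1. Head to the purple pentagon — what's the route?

blocked — turn right 157°, forward 2.9 m, then turn right 32°, forward 3.7 m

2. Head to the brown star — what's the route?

turn right 150°, forward 7.9 m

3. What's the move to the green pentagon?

blocked — turn right 157°, forward 2.9 m, then turn right 62°, forward 2.0 m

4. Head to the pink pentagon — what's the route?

blocked — turn left 8°, forward 3.5 m, then turn right 35°, forward 3.5 m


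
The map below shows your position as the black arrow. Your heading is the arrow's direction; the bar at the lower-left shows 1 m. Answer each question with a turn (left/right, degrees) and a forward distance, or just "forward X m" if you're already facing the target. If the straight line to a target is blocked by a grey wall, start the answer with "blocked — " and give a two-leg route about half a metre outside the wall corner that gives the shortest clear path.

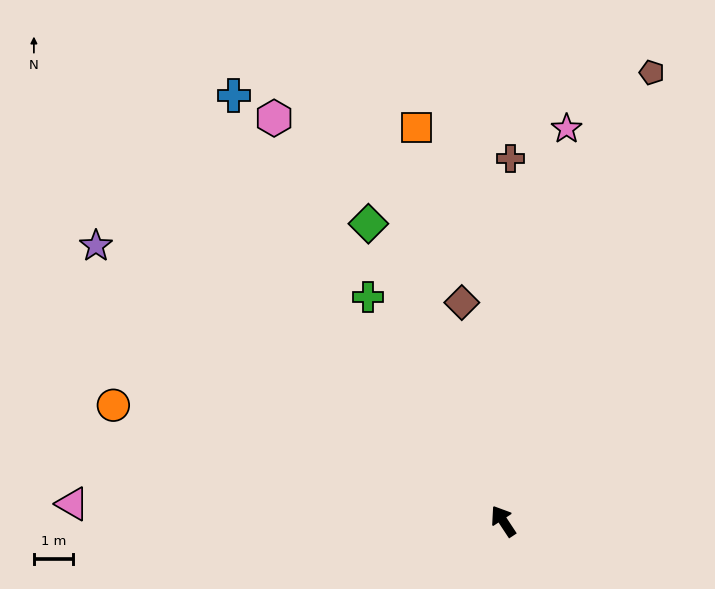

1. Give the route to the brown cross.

turn right 35°, forward 9.3 m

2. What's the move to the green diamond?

turn right 9°, forward 8.4 m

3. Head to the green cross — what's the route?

turn right 2°, forward 6.7 m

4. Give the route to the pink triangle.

turn left 54°, forward 11.1 m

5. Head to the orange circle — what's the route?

turn left 40°, forward 10.4 m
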